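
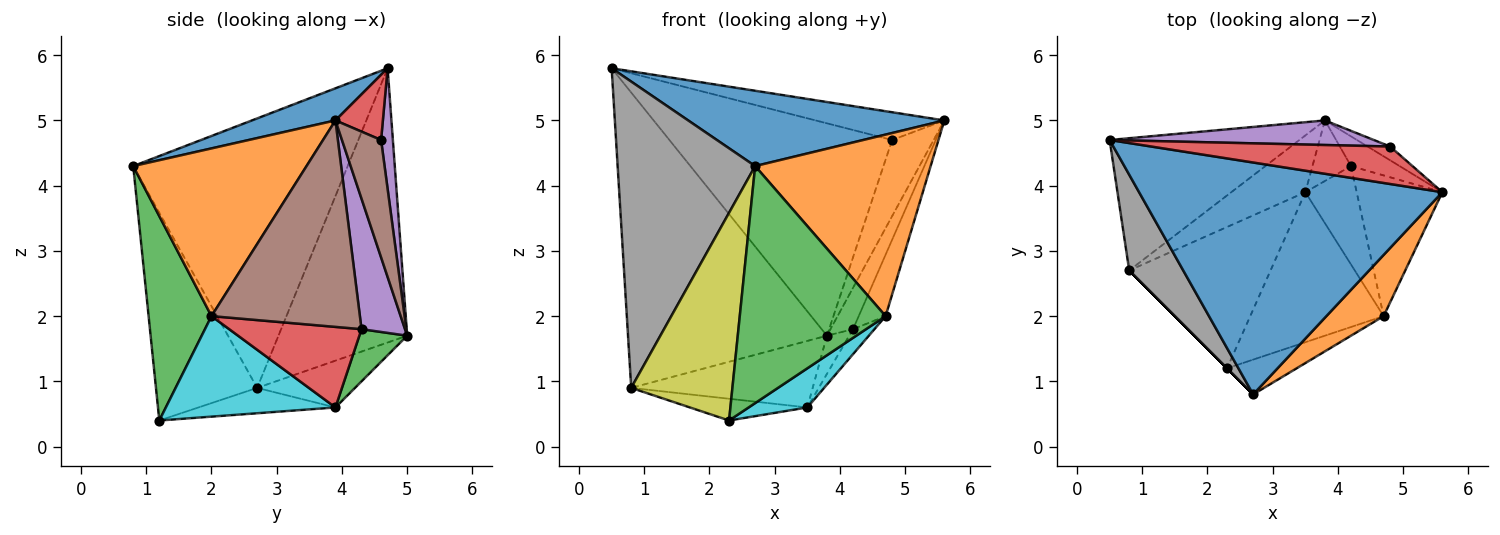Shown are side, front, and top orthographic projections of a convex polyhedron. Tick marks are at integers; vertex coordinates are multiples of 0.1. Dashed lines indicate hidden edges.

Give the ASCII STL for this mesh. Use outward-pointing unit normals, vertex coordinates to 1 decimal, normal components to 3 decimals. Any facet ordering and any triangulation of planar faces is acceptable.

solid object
 facet normal 0.100 -0.307 0.946
  outer loop
   vertex 2.7 0.8 4.3
   vertex 5.6 3.9 5.0
   vertex 0.5 4.7 5.8
  endloop
 endfacet
 facet normal 0.683 -0.692 0.233
  outer loop
   vertex 4.7 2.0 2.0
   vertex 5.6 3.9 5.0
   vertex 2.7 0.8 4.3
  endloop
 endfacet
 facet normal 0.392 -0.910 -0.134
  outer loop
   vertex 4.7 2.0 2.0
   vertex 2.7 0.8 4.3
   vertex 2.3 1.2 0.4
  endloop
 endfacet
 facet normal 0.214 0.581 0.785
  outer loop
   vertex 4.8 4.6 4.7
   vertex 0.5 4.7 5.8
   vertex 5.6 3.9 5.0
  endloop
 endfacet
 facet normal 0.052 0.992 0.115
  outer loop
   vertex 4.8 4.6 4.7
   vertex 3.8 5.0 1.7
   vertex 0.5 4.7 5.8
  endloop
 endfacet
 facet normal 0.680 0.721 -0.131
  outer loop
   vertex 4.8 4.6 4.7
   vertex 5.6 3.9 5.0
   vertex 3.8 5.0 1.7
  endloop
 endfacet
 facet normal -0.509 0.786 -0.352
  outer loop
   vertex 0.8 2.7 0.9
   vertex 0.5 4.7 5.8
   vertex 3.8 5.0 1.7
  endloop
 endfacet
 facet normal -0.830 -0.532 0.166
  outer loop
   vertex 0.8 2.7 0.9
   vertex 2.7 0.8 4.3
   vertex 0.5 4.7 5.8
  endloop
 endfacet
 facet normal -0.707 -0.707 0.000
  outer loop
   vertex 0.8 2.7 0.9
   vertex 2.3 1.2 0.4
   vertex 2.7 0.8 4.3
  endloop
 endfacet
 facet normal 0.589 -0.204 -0.782
  outer loop
   vertex 3.5 3.9 0.6
   vertex 4.7 2.0 2.0
   vertex 2.3 1.2 0.4
  endloop
 endfacet
 facet normal -0.175 0.150 -0.973
  outer loop
   vertex 3.5 3.9 0.6
   vertex 2.3 1.2 0.4
   vertex 0.8 2.7 0.9
  endloop
 endfacet
 facet normal -0.380 0.704 -0.600
  outer loop
   vertex 3.5 3.9 0.6
   vertex 0.8 2.7 0.9
   vertex 3.8 5.0 1.7
  endloop
 endfacet
 facet normal 0.753 0.351 -0.556
  outer loop
   vertex 4.2 4.3 1.8
   vertex 3.5 3.9 0.6
   vertex 3.8 5.0 1.7
  endloop
 endfacet
 facet normal 0.836 0.135 -0.533
  outer loop
   vertex 4.2 4.3 1.8
   vertex 4.7 2.0 2.0
   vertex 3.5 3.9 0.6
  endloop
 endfacet
 facet normal 0.843 0.437 -0.314
  outer loop
   vertex 4.2 4.3 1.8
   vertex 3.8 5.0 1.7
   vertex 5.6 3.9 5.0
  endloop
 endfacet
 facet normal 0.911 0.165 -0.378
  outer loop
   vertex 4.2 4.3 1.8
   vertex 5.6 3.9 5.0
   vertex 4.7 2.0 2.0
  endloop
 endfacet
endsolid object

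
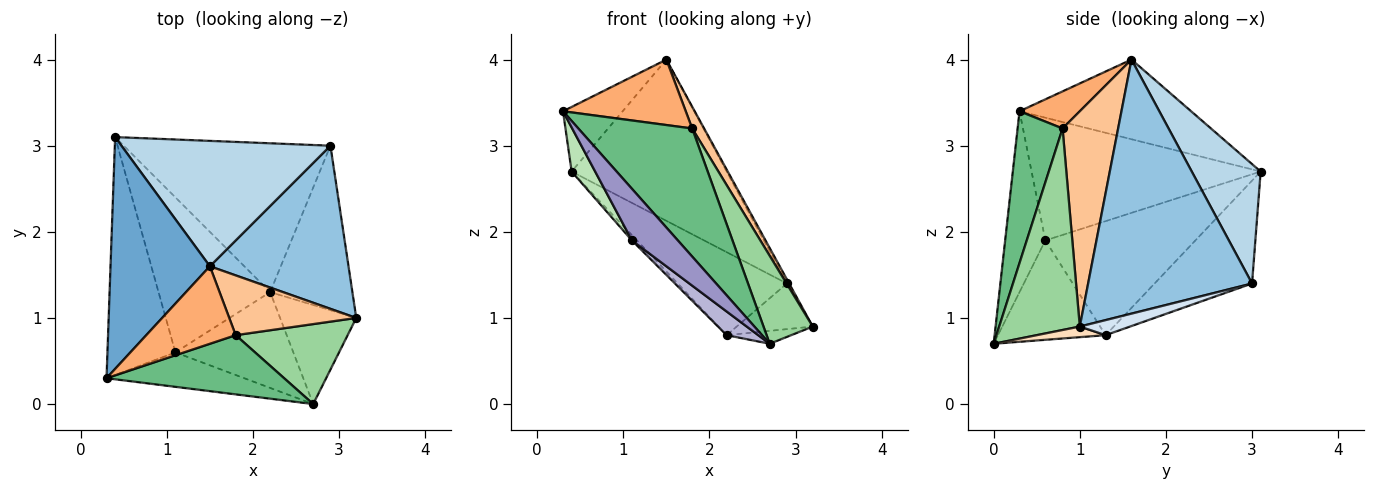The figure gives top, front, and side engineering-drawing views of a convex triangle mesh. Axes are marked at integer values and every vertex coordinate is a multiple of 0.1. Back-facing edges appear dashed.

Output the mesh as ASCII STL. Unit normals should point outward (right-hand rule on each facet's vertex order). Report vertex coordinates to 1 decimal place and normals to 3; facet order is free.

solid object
 facet normal -0.611 0.212 0.762
  outer loop
   vertex 1.5 1.6 4.0
   vertex 0.4 3.1 2.7
   vertex 0.3 0.3 3.4
  endloop
 endfacet
 facet normal 0.878 0.012 0.479
  outer loop
   vertex 2.9 3.0 1.4
   vertex 1.5 1.6 4.0
   vertex 3.2 1.0 0.9
  endloop
 endfacet
 facet normal 0.331 0.745 0.579
  outer loop
   vertex 2.9 3.0 1.4
   vertex 0.4 3.1 2.7
   vertex 1.5 1.6 4.0
  endloop
 endfacet
 facet normal 0.174 0.263 -0.949
  outer loop
   vertex 2.2 1.3 0.8
   vertex 2.9 3.0 1.4
   vertex 3.2 1.0 0.9
  endloop
 endfacet
 facet normal -0.399 0.447 -0.801
  outer loop
   vertex 2.2 1.3 0.8
   vertex 0.4 3.1 2.7
   vertex 2.9 3.0 1.4
  endloop
 endfacet
 facet normal 0.302 -0.615 0.728
  outer loop
   vertex 1.8 0.8 3.2
   vertex 1.5 1.6 4.0
   vertex 0.3 0.3 3.4
  endloop
 endfacet
 facet normal 0.847 -0.182 0.500
  outer loop
   vertex 1.8 0.8 3.2
   vertex 3.2 1.0 0.9
   vertex 1.5 1.6 4.0
  endloop
 endfacet
 facet normal 0.137 0.128 -0.982
  outer loop
   vertex 2.7 0.0 0.7
   vertex 2.2 1.3 0.8
   vertex 3.2 1.0 0.9
  endloop
 endfacet
 facet normal 0.337 -0.854 0.395
  outer loop
   vertex 2.7 0.0 0.7
   vertex 1.8 0.8 3.2
   vertex 0.3 0.3 3.4
  endloop
 endfacet
 facet normal 0.771 -0.471 0.428
  outer loop
   vertex 2.7 0.0 0.7
   vertex 3.2 1.0 0.9
   vertex 1.8 0.8 3.2
  endloop
 endfacet
 facet normal -0.871 -0.090 -0.483
  outer loop
   vertex 1.1 0.6 1.9
   vertex 0.3 0.3 3.4
   vertex 0.4 3.1 2.7
  endloop
 endfacet
 facet normal -0.714 0.024 -0.699
  outer loop
   vertex 1.1 0.6 1.9
   vertex 0.4 3.1 2.7
   vertex 2.2 1.3 0.8
  endloop
 endfacet
 facet normal -0.589 -0.673 -0.448
  outer loop
   vertex 1.1 0.6 1.9
   vertex 2.7 0.0 0.7
   vertex 0.3 0.3 3.4
  endloop
 endfacet
 facet normal -0.633 -0.186 -0.751
  outer loop
   vertex 1.1 0.6 1.9
   vertex 2.2 1.3 0.8
   vertex 2.7 0.0 0.7
  endloop
 endfacet
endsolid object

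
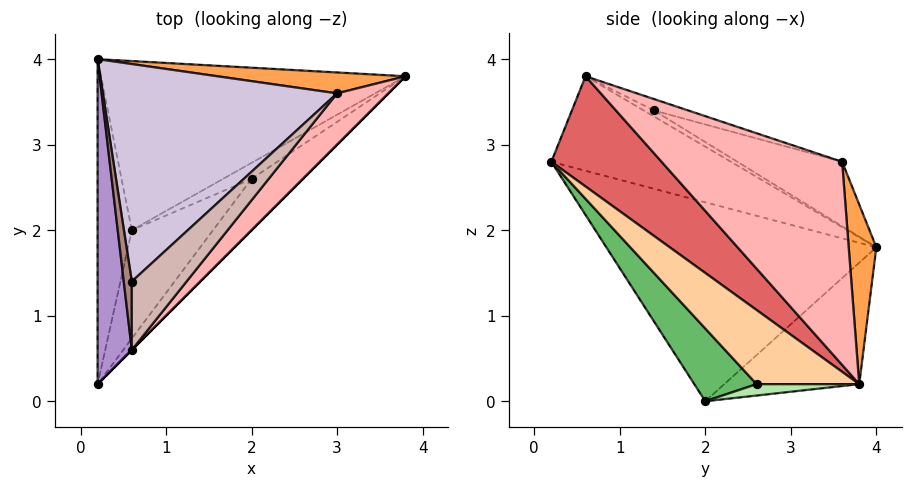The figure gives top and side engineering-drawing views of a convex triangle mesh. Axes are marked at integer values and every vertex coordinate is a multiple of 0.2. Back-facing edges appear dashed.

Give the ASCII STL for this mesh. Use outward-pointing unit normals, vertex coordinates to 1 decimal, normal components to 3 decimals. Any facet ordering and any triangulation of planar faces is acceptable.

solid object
 facet normal -0.985 -0.045 -0.169
  outer loop
   vertex 0.6 2.0 0.0
   vertex 0.2 0.2 2.8
   vertex 0.2 4.0 1.8
  endloop
 endfacet
 facet normal -0.295 0.606 -0.739
  outer loop
   vertex 0.6 2.0 0.0
   vertex 0.2 4.0 1.8
   vertex 3.8 3.8 0.2
  endloop
 endfacet
 facet normal 0.103 0.989 0.108
  outer loop
   vertex 3.0 3.6 2.8
   vertex 3.8 3.8 0.2
   vertex 0.2 4.0 1.8
  endloop
 endfacet
 facet normal 0.518 -0.777 -0.358
  outer loop
   vertex 2.0 2.6 0.2
   vertex 3.8 3.8 0.2
   vertex 0.2 0.2 2.8
  endloop
 endfacet
 facet normal 0.405 -0.794 -0.453
  outer loop
   vertex 2.0 2.6 0.2
   vertex 0.2 0.2 2.8
   vertex 0.6 2.0 0.0
  endloop
 endfacet
 facet normal 0.324 -0.487 -0.811
  outer loop
   vertex 2.0 2.6 0.2
   vertex 0.6 2.0 0.0
   vertex 3.8 3.8 0.2
  endloop
 endfacet
 facet normal 0.707 -0.707 0.000
  outer loop
   vertex 0.6 0.6 3.8
   vertex 0.2 0.2 2.8
   vertex 3.8 3.8 0.2
  endloop
 endfacet
 facet normal 0.797 -0.570 0.201
  outer loop
   vertex 0.6 0.6 3.8
   vertex 3.8 3.8 0.2
   vertex 3.0 3.6 2.8
  endloop
 endfacet
 facet normal -0.937 0.089 0.339
  outer loop
   vertex 0.6 0.6 3.8
   vertex 0.2 4.0 1.8
   vertex 0.2 0.2 2.8
  endloop
 endfacet
 facet normal -0.232 0.484 0.844
  outer loop
   vertex 0.6 1.4 3.4
   vertex 3.0 3.6 2.8
   vertex 0.2 4.0 1.8
  endloop
 endfacet
 facet normal -0.557 0.371 0.743
  outer loop
   vertex 0.6 1.4 3.4
   vertex 0.2 4.0 1.8
   vertex 0.6 0.6 3.8
  endloop
 endfacet
 facet normal -0.183 0.440 0.879
  outer loop
   vertex 0.6 1.4 3.4
   vertex 0.6 0.6 3.8
   vertex 3.0 3.6 2.8
  endloop
 endfacet
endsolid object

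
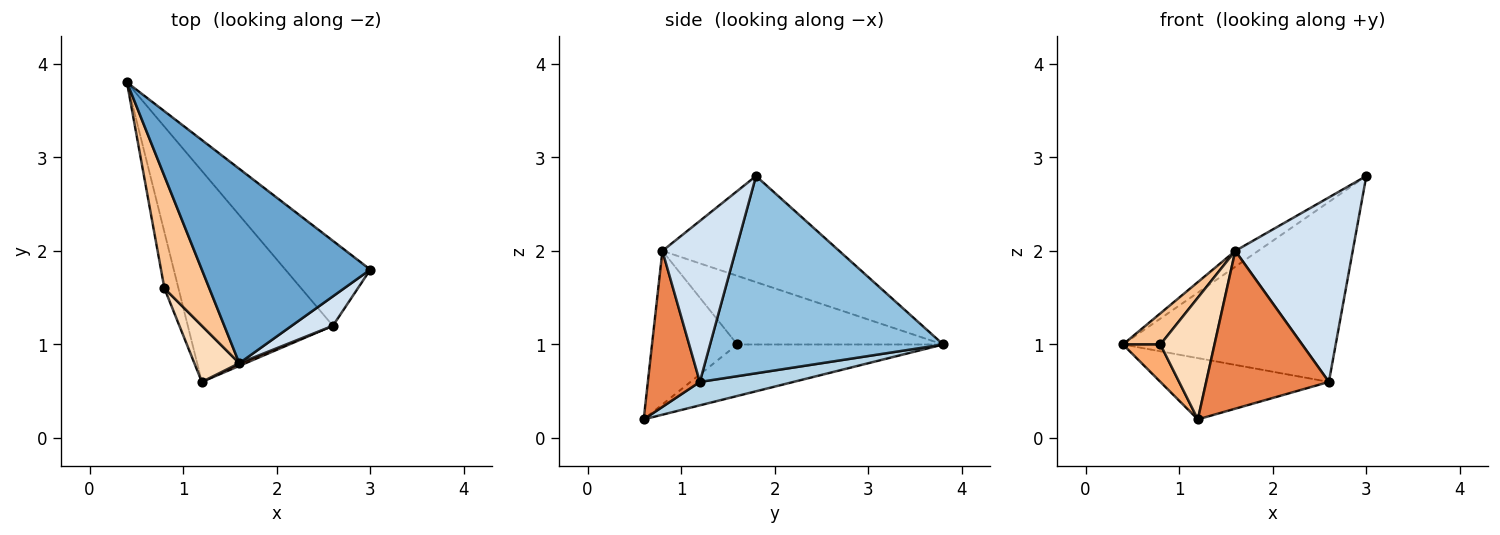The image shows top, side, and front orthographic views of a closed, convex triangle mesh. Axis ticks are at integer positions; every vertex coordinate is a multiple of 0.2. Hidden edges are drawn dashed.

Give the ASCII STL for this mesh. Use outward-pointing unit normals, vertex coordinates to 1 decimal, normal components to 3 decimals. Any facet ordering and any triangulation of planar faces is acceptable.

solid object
 facet normal -0.532 0.069 0.844
  outer loop
   vertex 1.6 0.8 2.0
   vertex 3.0 1.8 2.8
   vertex 0.4 3.8 1.0
  endloop
 endfacet
 facet normal 0.704 0.642 -0.303
  outer loop
   vertex 2.6 1.2 0.6
   vertex 0.4 3.8 1.0
   vertex 3.0 1.8 2.8
  endloop
 endfacet
 facet normal 0.153 0.276 -0.949
  outer loop
   vertex 2.6 1.2 0.6
   vertex 1.2 0.6 0.2
   vertex 0.4 3.8 1.0
  endloop
 endfacet
 facet normal 0.524 -0.841 0.134
  outer loop
   vertex 2.6 1.2 0.6
   vertex 3.0 1.8 2.8
   vertex 1.6 0.8 2.0
  endloop
 endfacet
 facet normal 0.390 -0.921 0.016
  outer loop
   vertex 2.6 1.2 0.6
   vertex 1.6 0.8 2.0
   vertex 1.2 0.6 0.2
  endloop
 endfacet
 facet normal -0.950 -0.173 -0.259
  outer loop
   vertex 0.8 1.6 1.0
   vertex 0.4 3.8 1.0
   vertex 1.2 0.6 0.2
  endloop
 endfacet
 facet normal -0.827 -0.150 0.541
  outer loop
   vertex 0.8 1.6 1.0
   vertex 1.6 0.8 2.0
   vertex 0.4 3.8 1.0
  endloop
 endfacet
 facet normal -0.820 -0.520 0.240
  outer loop
   vertex 0.8 1.6 1.0
   vertex 1.2 0.6 0.2
   vertex 1.6 0.8 2.0
  endloop
 endfacet
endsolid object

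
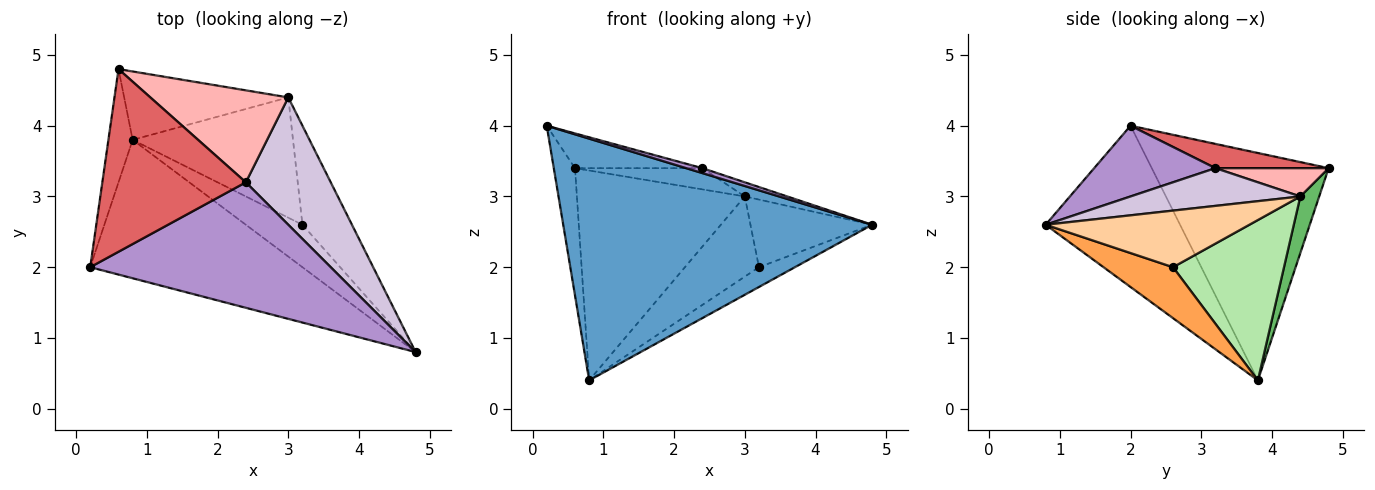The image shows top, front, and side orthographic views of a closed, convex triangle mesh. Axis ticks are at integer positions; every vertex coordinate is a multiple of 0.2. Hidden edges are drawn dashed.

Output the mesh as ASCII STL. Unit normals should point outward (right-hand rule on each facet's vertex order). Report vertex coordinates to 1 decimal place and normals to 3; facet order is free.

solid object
 facet normal -0.353 -0.812 -0.465
  outer loop
   vertex 0.8 3.8 0.4
   vertex 4.8 0.8 2.6
   vertex 0.2 2.0 4.0
  endloop
 endfacet
 facet normal -0.987 0.118 -0.105
  outer loop
   vertex 0.8 3.8 0.4
   vertex 0.2 2.0 4.0
   vertex 0.6 4.8 3.4
  endloop
 endfacet
 facet normal 0.632 0.328 -0.702
  outer loop
   vertex 3.2 2.6 2.0
   vertex 4.8 0.8 2.6
   vertex 0.8 3.8 0.4
  endloop
 endfacet
 facet normal 0.686 0.410 -0.601
  outer loop
   vertex 3.0 4.4 3.0
   vertex 4.8 0.8 2.6
   vertex 3.2 2.6 2.0
  endloop
 endfacet
 facet normal 0.106 0.945 -0.308
  outer loop
   vertex 3.0 4.4 3.0
   vertex 0.8 3.8 0.4
   vertex 0.6 4.8 3.4
  endloop
 endfacet
 facet normal 0.640 0.426 -0.640
  outer loop
   vertex 3.0 4.4 3.0
   vertex 3.2 2.6 2.0
   vertex 0.8 3.8 0.4
  endloop
 endfacet
 facet normal 0.164 0.184 0.969
  outer loop
   vertex 2.4 3.2 3.4
   vertex 0.6 4.8 3.4
   vertex 0.2 2.0 4.0
  endloop
 endfacet
 facet normal 0.196 0.220 0.955
  outer loop
   vertex 2.4 3.2 3.4
   vertex 3.0 4.4 3.0
   vertex 0.6 4.8 3.4
  endloop
 endfacet
 facet normal 0.282 -0.038 0.959
  outer loop
   vertex 2.4 3.2 3.4
   vertex 0.2 2.0 4.0
   vertex 4.8 0.8 2.6
  endloop
 endfacet
 facet normal 0.404 0.101 0.909
  outer loop
   vertex 2.4 3.2 3.4
   vertex 4.8 0.8 2.6
   vertex 3.0 4.4 3.0
  endloop
 endfacet
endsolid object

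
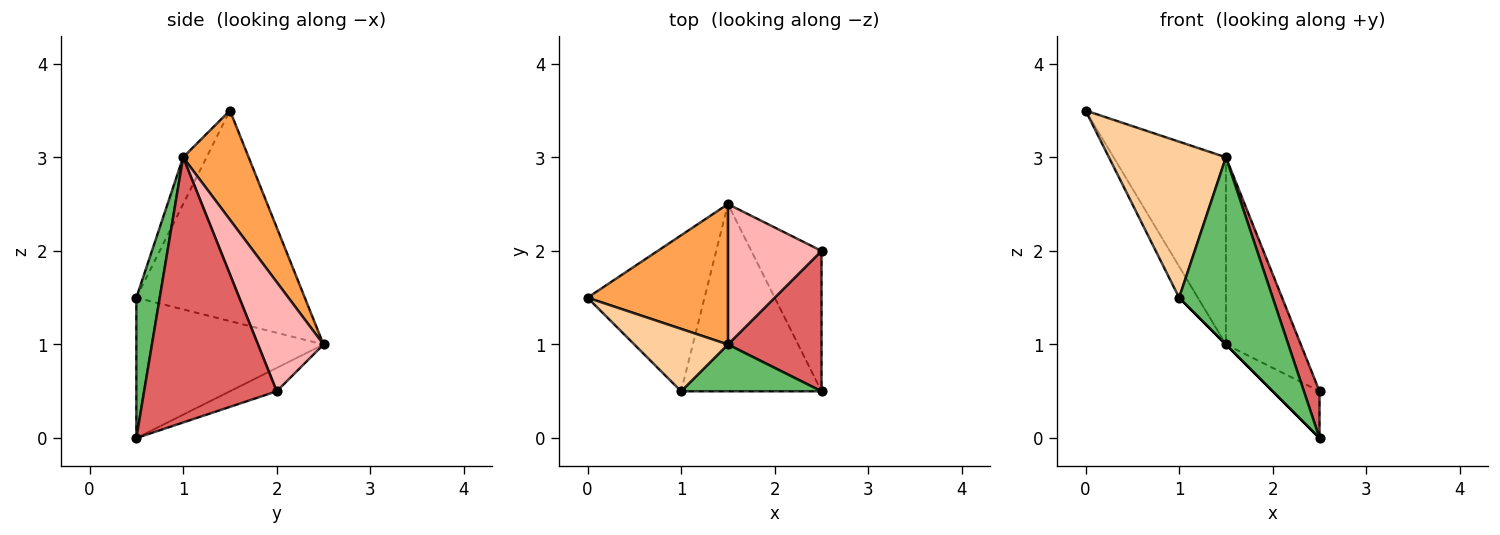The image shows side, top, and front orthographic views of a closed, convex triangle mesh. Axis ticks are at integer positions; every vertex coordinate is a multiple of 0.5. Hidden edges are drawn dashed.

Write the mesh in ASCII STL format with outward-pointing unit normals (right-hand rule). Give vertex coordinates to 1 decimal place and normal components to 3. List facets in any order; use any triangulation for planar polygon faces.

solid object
 facet normal -0.870 0.097 -0.483
  outer loop
   vertex 1.0 0.5 1.5
   vertex 0.0 1.5 3.5
   vertex 1.5 2.5 1.0
  endloop
 endfacet
 facet normal -0.707 0.000 -0.707
  outer loop
   vertex 1.0 0.5 1.5
   vertex 1.5 2.5 1.0
   vertex 2.5 0.5 0.0
  endloop
 endfacet
 facet normal 0.423 0.725 0.544
  outer loop
   vertex 1.5 1.0 3.0
   vertex 1.5 2.5 1.0
   vertex 0.0 1.5 3.5
  endloop
 endfacet
 facet normal -0.183 -0.913 0.365
  outer loop
   vertex 1.5 1.0 3.0
   vertex 0.0 1.5 3.5
   vertex 1.0 0.5 1.5
  endloop
 endfacet
 facet normal 0.236 -0.943 0.236
  outer loop
   vertex 1.5 1.0 3.0
   vertex 1.0 0.5 1.5
   vertex 2.5 0.5 0.0
  endloop
 endfacet
 facet normal -0.302 0.302 -0.905
  outer loop
   vertex 2.5 2.0 0.5
   vertex 2.5 0.5 0.0
   vertex 1.5 2.5 1.0
  endloop
 endfacet
 facet normal 0.937 -0.110 0.331
  outer loop
   vertex 2.5 2.0 0.5
   vertex 1.5 1.0 3.0
   vertex 2.5 0.5 0.0
  endloop
 endfacet
 facet normal 0.573 0.655 0.492
  outer loop
   vertex 2.5 2.0 0.5
   vertex 1.5 2.5 1.0
   vertex 1.5 1.0 3.0
  endloop
 endfacet
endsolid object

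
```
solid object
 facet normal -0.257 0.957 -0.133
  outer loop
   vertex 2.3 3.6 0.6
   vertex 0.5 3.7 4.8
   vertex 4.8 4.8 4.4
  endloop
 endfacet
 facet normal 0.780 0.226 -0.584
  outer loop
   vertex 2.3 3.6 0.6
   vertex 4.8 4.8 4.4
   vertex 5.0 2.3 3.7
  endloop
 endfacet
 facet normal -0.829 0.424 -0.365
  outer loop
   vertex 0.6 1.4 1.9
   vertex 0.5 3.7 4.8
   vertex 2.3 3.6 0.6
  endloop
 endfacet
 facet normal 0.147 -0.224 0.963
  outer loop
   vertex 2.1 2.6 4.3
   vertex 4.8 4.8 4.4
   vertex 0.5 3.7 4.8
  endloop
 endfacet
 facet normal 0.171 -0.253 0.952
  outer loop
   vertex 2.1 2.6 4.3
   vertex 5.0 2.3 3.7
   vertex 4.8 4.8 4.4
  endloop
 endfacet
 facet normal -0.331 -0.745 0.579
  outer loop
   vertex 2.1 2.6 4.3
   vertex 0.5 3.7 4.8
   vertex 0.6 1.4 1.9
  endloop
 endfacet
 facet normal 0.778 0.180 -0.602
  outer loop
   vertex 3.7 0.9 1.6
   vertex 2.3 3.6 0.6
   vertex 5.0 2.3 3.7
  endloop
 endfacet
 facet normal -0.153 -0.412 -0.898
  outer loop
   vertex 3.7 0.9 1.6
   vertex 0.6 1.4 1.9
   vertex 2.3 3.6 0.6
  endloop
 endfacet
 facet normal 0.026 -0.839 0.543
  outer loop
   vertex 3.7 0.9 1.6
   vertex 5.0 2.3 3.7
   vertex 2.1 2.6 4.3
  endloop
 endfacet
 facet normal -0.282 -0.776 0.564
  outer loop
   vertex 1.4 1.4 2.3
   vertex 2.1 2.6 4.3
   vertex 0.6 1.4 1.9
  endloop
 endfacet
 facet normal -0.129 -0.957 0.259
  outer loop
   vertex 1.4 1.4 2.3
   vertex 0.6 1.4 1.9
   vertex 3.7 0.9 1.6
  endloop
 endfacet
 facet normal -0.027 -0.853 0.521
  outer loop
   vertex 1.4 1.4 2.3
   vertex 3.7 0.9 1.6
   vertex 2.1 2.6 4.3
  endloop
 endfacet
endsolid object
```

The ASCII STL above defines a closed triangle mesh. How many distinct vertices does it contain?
8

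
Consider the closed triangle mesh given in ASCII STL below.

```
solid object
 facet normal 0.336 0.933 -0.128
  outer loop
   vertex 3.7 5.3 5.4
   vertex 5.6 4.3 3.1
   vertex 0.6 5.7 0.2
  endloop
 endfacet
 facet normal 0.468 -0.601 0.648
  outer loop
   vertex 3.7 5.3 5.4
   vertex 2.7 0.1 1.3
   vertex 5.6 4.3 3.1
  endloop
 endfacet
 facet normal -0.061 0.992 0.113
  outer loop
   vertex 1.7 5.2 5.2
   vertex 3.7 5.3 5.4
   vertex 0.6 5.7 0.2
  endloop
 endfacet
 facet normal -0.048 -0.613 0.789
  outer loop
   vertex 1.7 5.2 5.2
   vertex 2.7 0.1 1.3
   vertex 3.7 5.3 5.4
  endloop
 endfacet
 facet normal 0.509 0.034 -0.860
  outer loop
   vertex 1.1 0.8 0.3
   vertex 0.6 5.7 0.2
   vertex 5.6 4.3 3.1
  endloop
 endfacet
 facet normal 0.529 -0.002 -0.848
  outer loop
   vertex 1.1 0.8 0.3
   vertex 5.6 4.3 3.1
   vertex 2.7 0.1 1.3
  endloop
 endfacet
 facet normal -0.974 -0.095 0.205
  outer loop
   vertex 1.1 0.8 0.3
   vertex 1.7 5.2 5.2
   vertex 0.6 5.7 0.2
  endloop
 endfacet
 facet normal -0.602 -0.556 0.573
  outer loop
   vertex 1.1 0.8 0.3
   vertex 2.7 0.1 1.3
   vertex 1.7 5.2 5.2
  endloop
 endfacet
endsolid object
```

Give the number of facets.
8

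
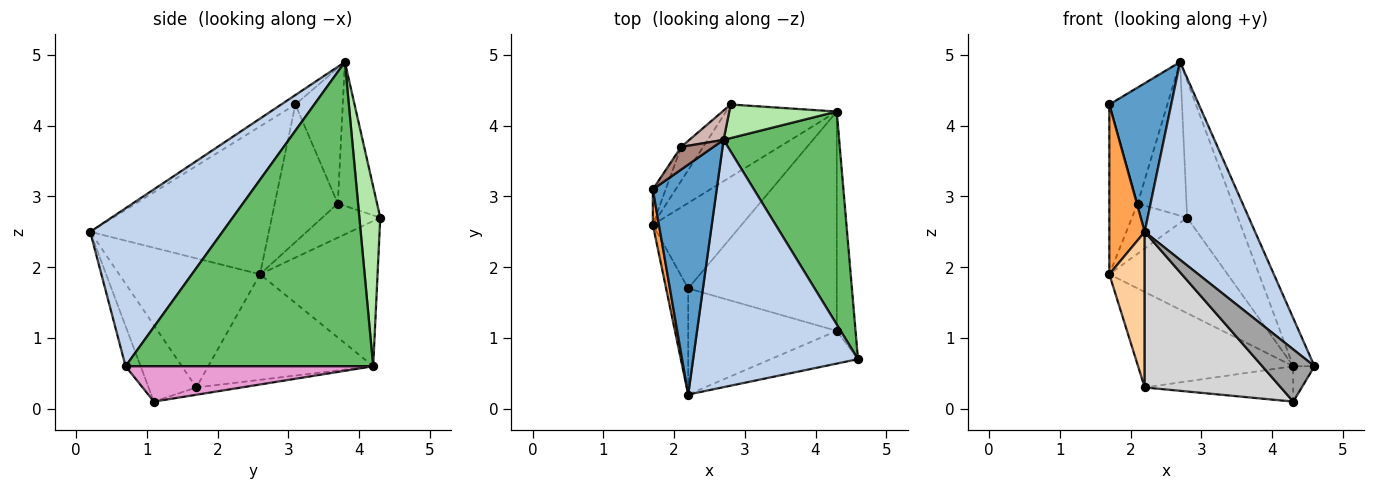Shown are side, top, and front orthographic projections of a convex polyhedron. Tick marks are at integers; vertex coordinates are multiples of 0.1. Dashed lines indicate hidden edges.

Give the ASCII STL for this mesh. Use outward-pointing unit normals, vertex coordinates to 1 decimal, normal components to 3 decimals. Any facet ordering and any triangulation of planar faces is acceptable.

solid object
 facet normal -0.123 -0.539 0.834
  outer loop
   vertex 2.7 3.8 4.9
   vertex 1.7 3.1 4.3
   vertex 2.2 0.2 2.5
  endloop
 endfacet
 facet normal 0.599 -0.500 0.625
  outer loop
   vertex 2.7 3.8 4.9
   vertex 2.2 0.2 2.5
   vertex 4.6 0.7 0.6
  endloop
 endfacet
 facet normal -0.980 -0.194 0.040
  outer loop
   vertex 1.7 2.6 1.9
   vertex 2.2 0.2 2.5
   vertex 1.7 3.1 4.3
  endloop
 endfacet
 facet normal -0.957 -0.240 -0.164
  outer loop
   vertex 1.7 2.6 1.9
   vertex 2.2 1.7 0.3
   vertex 2.2 0.2 2.5
  endloop
 endfacet
 facet normal 0.932 0.080 0.354
  outer loop
   vertex 4.3 4.2 0.6
   vertex 2.7 3.8 4.9
   vertex 4.6 0.7 0.6
  endloop
 endfacet
 facet normal 0.371 0.902 0.222
  outer loop
   vertex 4.3 4.2 0.6
   vertex 2.8 4.3 2.7
   vertex 2.7 3.8 4.9
  endloop
 endfacet
 facet normal -0.621 0.625 -0.473
  outer loop
   vertex 4.3 4.2 0.6
   vertex 1.7 2.6 1.9
   vertex 2.8 4.3 2.7
  endloop
 endfacet
 facet normal -0.621 0.584 -0.523
  outer loop
   vertex 4.3 4.2 0.6
   vertex 2.2 1.7 0.3
   vertex 1.7 2.6 1.9
  endloop
 endfacet
 facet normal -0.909 0.408 -0.085
  outer loop
   vertex 2.1 3.7 2.9
   vertex 1.7 2.6 1.9
   vertex 1.7 3.1 4.3
  endloop
 endfacet
 facet normal -0.656 0.624 -0.424
  outer loop
   vertex 2.1 3.7 2.9
   vertex 2.8 4.3 2.7
   vertex 1.7 2.6 1.9
  endloop
 endfacet
 facet normal -0.626 0.766 0.149
  outer loop
   vertex 2.1 3.7 2.9
   vertex 1.7 3.1 4.3
   vertex 2.7 3.8 4.9
  endloop
 endfacet
 facet normal -0.619 0.771 0.147
  outer loop
   vertex 2.1 3.7 2.9
   vertex 2.7 3.8 4.9
   vertex 2.8 4.3 2.7
  endloop
 endfacet
 facet normal 0.881 0.075 -0.468
  outer loop
   vertex 4.3 1.1 0.1
   vertex 4.3 4.2 0.6
   vertex 4.6 0.7 0.6
  endloop
 endfacet
 facet normal -0.048 0.159 -0.986
  outer loop
   vertex 4.3 1.1 0.1
   vertex 2.2 1.7 0.3
   vertex 4.3 4.2 0.6
  endloop
 endfacet
 facet normal -0.237 -0.823 -0.516
  outer loop
   vertex 4.3 1.1 0.1
   vertex 4.6 0.7 0.6
   vertex 2.2 0.2 2.5
  endloop
 endfacet
 facet normal -0.278 -0.794 -0.541
  outer loop
   vertex 4.3 1.1 0.1
   vertex 2.2 0.2 2.5
   vertex 2.2 1.7 0.3
  endloop
 endfacet
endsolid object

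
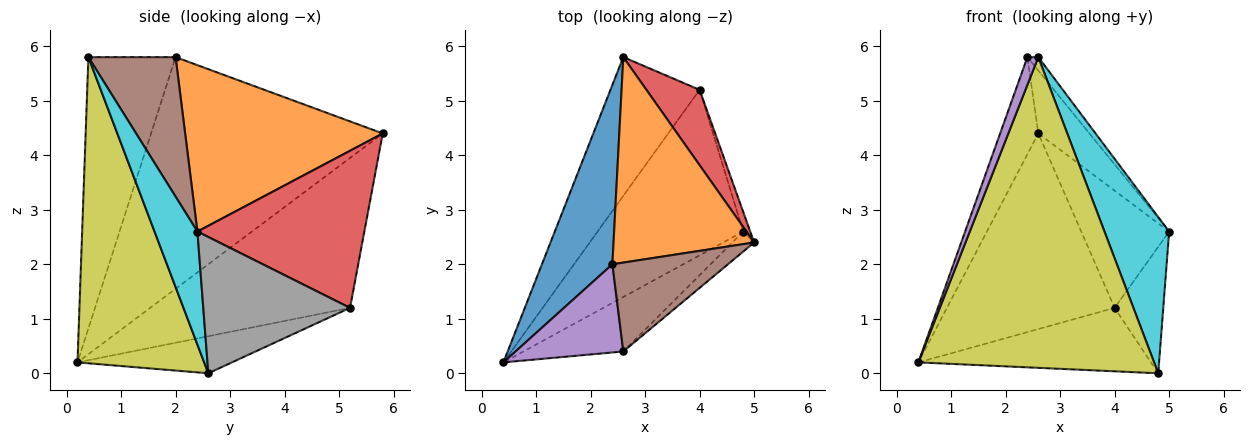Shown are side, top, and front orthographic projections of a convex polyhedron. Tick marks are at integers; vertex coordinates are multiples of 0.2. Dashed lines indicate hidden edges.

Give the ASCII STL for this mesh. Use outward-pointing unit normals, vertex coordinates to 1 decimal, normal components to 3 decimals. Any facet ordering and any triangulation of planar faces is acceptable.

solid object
 facet normal -0.945 0.156 0.287
  outer loop
   vertex 2.4 2.0 5.8
   vertex 2.6 5.8 4.4
   vertex 0.4 0.2 0.2
  endloop
 endfacet
 facet normal 0.749 0.194 0.633
  outer loop
   vertex 2.4 2.0 5.8
   vertex 5.0 2.4 2.6
   vertex 2.6 5.8 4.4
  endloop
 endfacet
 facet normal -0.697 0.585 -0.415
  outer loop
   vertex 4.0 5.2 1.2
   vertex 0.4 0.2 0.2
   vertex 2.6 5.8 4.4
  endloop
 endfacet
 facet normal 0.848 0.446 0.287
  outer loop
   vertex 4.0 5.2 1.2
   vertex 2.6 5.8 4.4
   vertex 5.0 2.4 2.6
  endloop
 endfacet
 facet normal -0.923 -0.115 0.367
  outer loop
   vertex 2.6 0.4 5.8
   vertex 2.4 2.0 5.8
   vertex 0.4 0.2 0.2
  endloop
 endfacet
 facet normal 0.767 0.096 0.635
  outer loop
   vertex 2.6 0.4 5.8
   vertex 5.0 2.4 2.6
   vertex 2.4 2.0 5.8
  endloop
 endfacet
 facet normal -0.231 0.348 -0.908
  outer loop
   vertex 4.8 2.6 0.0
   vertex 0.4 0.2 0.2
   vertex 4.0 5.2 1.2
  endloop
 endfacet
 facet normal 0.948 0.314 -0.049
  outer loop
   vertex 4.8 2.6 0.0
   vertex 4.0 5.2 1.2
   vertex 5.0 2.4 2.6
  endloop
 endfacet
 facet normal 0.468 -0.870 -0.153
  outer loop
   vertex 4.8 2.6 0.0
   vertex 2.6 0.4 5.8
   vertex 0.4 0.2 0.2
  endloop
 endfacet
 facet normal 0.549 -0.829 -0.106
  outer loop
   vertex 4.8 2.6 0.0
   vertex 5.0 2.4 2.6
   vertex 2.6 0.4 5.8
  endloop
 endfacet
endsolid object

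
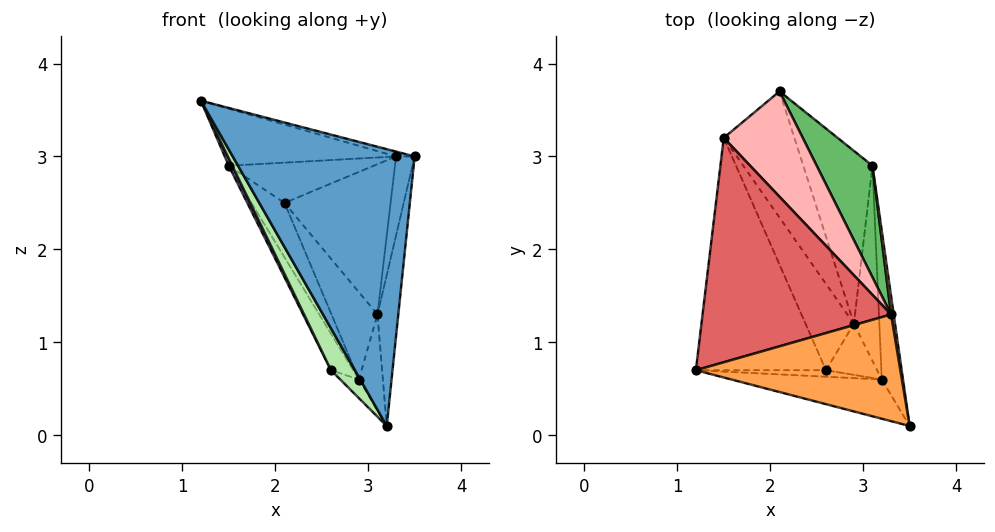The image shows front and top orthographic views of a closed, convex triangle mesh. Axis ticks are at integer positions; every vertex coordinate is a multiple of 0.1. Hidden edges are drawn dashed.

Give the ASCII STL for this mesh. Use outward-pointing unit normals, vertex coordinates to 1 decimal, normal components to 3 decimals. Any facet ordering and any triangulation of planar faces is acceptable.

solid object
 facet normal -0.283 -0.950 -0.134
  outer loop
   vertex 3.2 0.6 0.1
   vertex 3.5 0.1 3.0
   vertex 1.2 0.7 3.6
  endloop
 endfacet
 facet normal 0.992 0.089 -0.087
  outer loop
   vertex 3.1 2.9 1.3
   vertex 3.5 0.1 3.0
   vertex 3.2 0.6 0.1
  endloop
 endfacet
 facet normal 0.263 0.044 0.964
  outer loop
   vertex 3.3 1.3 3.0
   vertex 1.2 0.7 3.6
   vertex 3.5 0.1 3.0
  endloop
 endfacet
 facet normal 0.986 0.164 0.039
  outer loop
   vertex 3.3 1.3 3.0
   vertex 3.5 0.1 3.0
   vertex 3.1 2.9 1.3
  endloop
 endfacet
 facet normal 0.805 0.476 0.353
  outer loop
   vertex 3.3 1.3 3.0
   vertex 3.1 2.9 1.3
   vertex 2.1 3.7 2.5
  endloop
 endfacet
 facet normal -0.303 -0.942 -0.146
  outer loop
   vertex 2.6 0.7 0.7
   vertex 3.2 0.6 0.1
   vertex 1.2 0.7 3.6
  endloop
 endfacet
 facet normal 0.202 0.241 0.949
  outer loop
   vertex 1.5 3.2 2.9
   vertex 1.2 0.7 3.6
   vertex 3.3 1.3 3.0
  endloop
 endfacet
 facet normal 0.309 0.340 0.888
  outer loop
   vertex 1.5 3.2 2.9
   vertex 3.3 1.3 3.0
   vertex 2.1 3.7 2.5
  endloop
 endfacet
 facet normal -0.900 -0.014 -0.435
  outer loop
   vertex 1.5 3.2 2.9
   vertex 2.6 0.7 0.7
   vertex 1.2 0.7 3.6
  endloop
 endfacet
 facet normal -0.662 0.256 -0.705
  outer loop
   vertex 2.9 1.2 0.6
   vertex 3.2 0.6 0.1
   vertex 2.6 0.7 0.7
  endloop
 endfacet
 facet normal -0.579 0.368 -0.728
  outer loop
   vertex 2.9 1.2 0.6
   vertex 2.1 3.7 2.5
   vertex 3.1 2.9 1.3
  endloop
 endfacet
 facet normal -0.522 0.377 -0.765
  outer loop
   vertex 2.9 1.2 0.6
   vertex 3.1 2.9 1.3
   vertex 3.2 0.6 0.1
  endloop
 endfacet
 facet normal -0.686 0.288 -0.668
  outer loop
   vertex 2.9 1.2 0.6
   vertex 1.5 3.2 2.9
   vertex 2.1 3.7 2.5
  endloop
 endfacet
 facet normal -0.691 0.282 -0.666
  outer loop
   vertex 2.9 1.2 0.6
   vertex 2.6 0.7 0.7
   vertex 1.5 3.2 2.9
  endloop
 endfacet
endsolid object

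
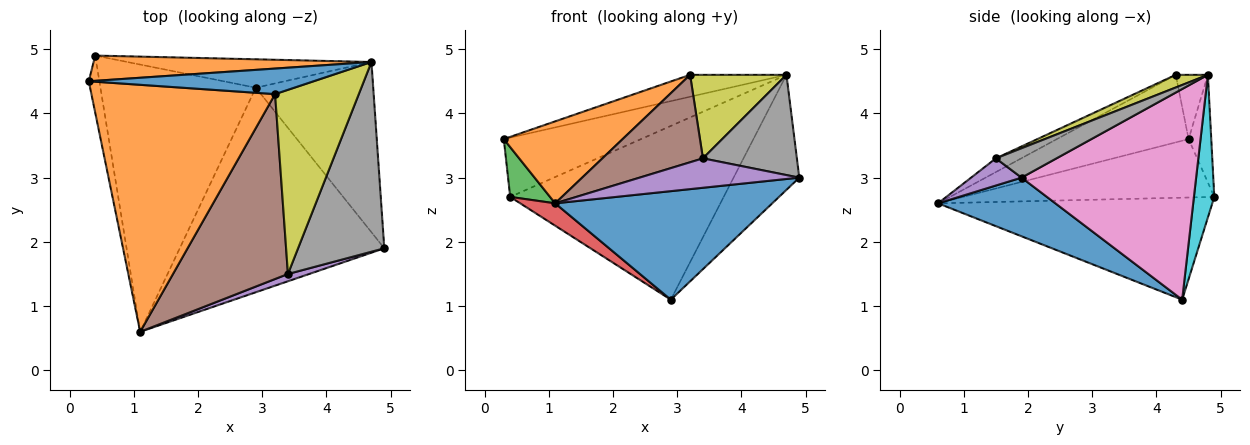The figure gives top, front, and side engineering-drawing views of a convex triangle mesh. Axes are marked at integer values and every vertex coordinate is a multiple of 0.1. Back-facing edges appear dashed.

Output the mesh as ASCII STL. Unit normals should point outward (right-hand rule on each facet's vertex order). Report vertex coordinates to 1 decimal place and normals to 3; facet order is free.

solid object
 facet normal 0.246 -0.454 -0.856
  outer loop
   vertex 2.9 4.4 1.1
   vertex 4.9 1.9 3.0
   vertex 1.1 0.6 2.6
  endloop
 endfacet
 facet normal -0.330 -0.297 0.896
  outer loop
   vertex 3.2 4.3 4.6
   vertex 0.3 4.5 3.6
   vertex 1.1 0.6 2.6
  endloop
 endfacet
 facet normal -0.972 -0.154 -0.177
  outer loop
   vertex 0.4 4.9 2.7
   vertex 1.1 0.6 2.6
   vertex 0.3 4.5 3.6
  endloop
 endfacet
 facet normal -0.548 -0.070 -0.834
  outer loop
   vertex 0.4 4.9 2.7
   vertex 2.9 4.4 1.1
   vertex 1.1 0.6 2.6
  endloop
 endfacet
 facet normal 0.293 -0.928 0.229
  outer loop
   vertex 3.4 1.5 3.3
   vertex 1.1 0.6 2.6
   vertex 4.9 1.9 3.0
  endloop
 endfacet
 facet normal -0.107 -0.425 0.899
  outer loop
   vertex 3.4 1.5 3.3
   vertex 3.2 4.3 4.6
   vertex 1.1 0.6 2.6
  endloop
 endfacet
 facet normal 0.830 0.312 -0.462
  outer loop
   vertex 4.7 4.8 4.6
   vertex 4.9 1.9 3.0
   vertex 2.9 4.4 1.1
  endloop
 endfacet
 facet normal 0.289 -0.447 0.847
  outer loop
   vertex 4.7 4.8 4.6
   vertex 3.4 1.5 3.3
   vertex 4.9 1.9 3.0
  endloop
 endfacet
 facet normal 0.136 -0.409 0.902
  outer loop
   vertex 4.7 4.8 4.6
   vertex 3.2 4.3 4.6
   vertex 3.4 1.5 3.3
  endloop
 endfacet
 facet normal 0.094 0.983 -0.161
  outer loop
   vertex 4.7 4.8 4.6
   vertex 2.9 4.4 1.1
   vertex 0.4 4.9 2.7
  endloop
 endfacet
 facet normal -0.212 0.636 0.742
  outer loop
   vertex 4.7 4.8 4.6
   vertex 0.3 4.5 3.6
   vertex 3.2 4.3 4.6
  endloop
 endfacet
 facet normal -0.150 0.910 0.388
  outer loop
   vertex 4.7 4.8 4.6
   vertex 0.4 4.9 2.7
   vertex 0.3 4.5 3.6
  endloop
 endfacet
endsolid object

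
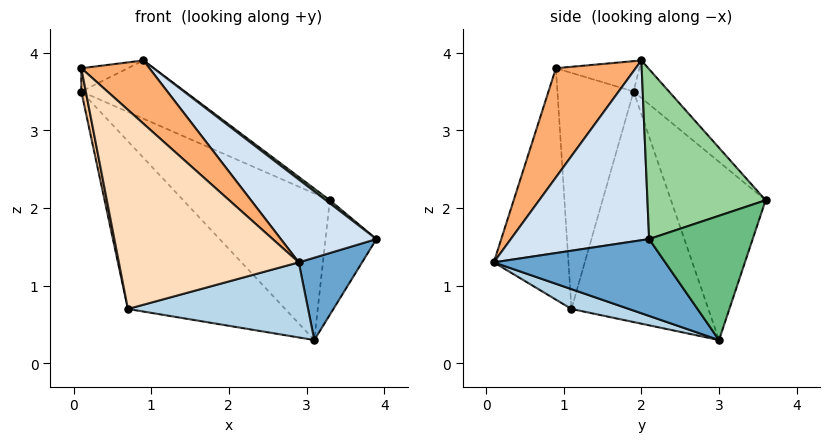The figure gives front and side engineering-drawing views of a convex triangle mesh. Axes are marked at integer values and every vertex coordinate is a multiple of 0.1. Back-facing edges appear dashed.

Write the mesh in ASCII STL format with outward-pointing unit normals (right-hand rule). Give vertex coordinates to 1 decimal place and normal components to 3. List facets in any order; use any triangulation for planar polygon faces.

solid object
 facet normal 0.726 -0.268 -0.633
  outer loop
   vertex 3.1 3.0 0.3
   vertex 3.9 2.1 1.6
   vertex 2.9 0.1 1.3
  endloop
 endfacet
 facet normal -0.618 0.711 -0.336
  outer loop
   vertex 0.7 1.1 0.7
   vertex 0.1 1.9 3.5
   vertex 3.1 3.0 0.3
  endloop
 endfacet
 facet normal 0.105 -0.331 -0.938
  outer loop
   vertex 0.7 1.1 0.7
   vertex 3.1 3.0 0.3
   vertex 2.9 0.1 1.3
  endloop
 endfacet
 facet normal 0.568 -0.392 0.724
  outer loop
   vertex 0.9 2.0 3.9
   vertex 2.9 0.1 1.3
   vertex 3.9 2.1 1.6
  endloop
 endfacet
 facet normal -0.458 0.255 0.852
  outer loop
   vertex 0.1 0.9 3.8
   vertex 0.9 2.0 3.9
   vertex 0.1 1.9 3.5
  endloop
 endfacet
 facet normal 0.522 -0.446 0.727
  outer loop
   vertex 0.1 0.9 3.8
   vertex 2.9 0.1 1.3
   vertex 0.9 2.0 3.9
  endloop
 endfacet
 facet normal -0.979 -0.058 -0.193
  outer loop
   vertex 0.1 0.9 3.8
   vertex 0.1 1.9 3.5
   vertex 0.7 1.1 0.7
  endloop
 endfacet
 facet normal -0.380 -0.915 -0.133
  outer loop
   vertex 0.1 0.9 3.8
   vertex 0.7 1.1 0.7
   vertex 2.9 0.1 1.3
  endloop
 endfacet
 facet normal 0.871 0.428 -0.240
  outer loop
   vertex 3.3 3.6 2.1
   vertex 3.9 2.1 1.6
   vertex 3.1 3.0 0.3
  endloop
 endfacet
 facet normal 0.609 -0.021 0.793
  outer loop
   vertex 3.3 3.6 2.1
   vertex 0.9 2.0 3.9
   vertex 3.9 2.1 1.6
  endloop
 endfacet
 facet normal -0.530 0.821 -0.215
  outer loop
   vertex 3.3 3.6 2.1
   vertex 3.1 3.0 0.3
   vertex 0.1 1.9 3.5
  endloop
 endfacet
 facet normal -0.299 0.876 0.379
  outer loop
   vertex 3.3 3.6 2.1
   vertex 0.1 1.9 3.5
   vertex 0.9 2.0 3.9
  endloop
 endfacet
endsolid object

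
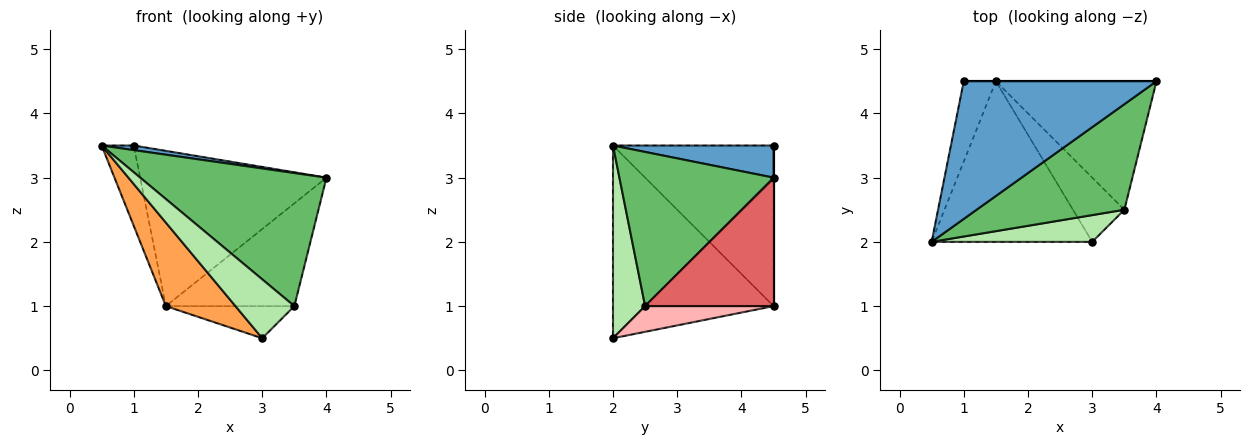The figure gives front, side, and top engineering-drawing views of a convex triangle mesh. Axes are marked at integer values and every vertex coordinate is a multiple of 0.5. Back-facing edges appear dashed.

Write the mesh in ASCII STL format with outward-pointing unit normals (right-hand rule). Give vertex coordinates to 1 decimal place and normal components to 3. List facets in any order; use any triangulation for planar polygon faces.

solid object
 facet normal 0.164 -0.033 0.986
  outer loop
   vertex 1.0 4.5 3.5
   vertex 0.5 2.0 3.5
   vertex 4.0 4.5 3.0
  endloop
 endfacet
 facet normal -0.962 0.192 -0.192
  outer loop
   vertex 1.5 4.5 1.0
   vertex 0.5 2.0 3.5
   vertex 1.0 4.5 3.5
  endloop
 endfacet
 facet normal -0.729 -0.316 -0.607
  outer loop
   vertex 1.5 4.5 1.0
   vertex 3.0 2.0 0.5
   vertex 0.5 2.0 3.5
  endloop
 endfacet
 facet normal 0.000 1.000 0.000
  outer loop
   vertex 1.5 4.5 1.0
   vertex 1.0 4.5 3.5
   vertex 4.0 4.5 3.0
  endloop
 endfacet
 facet normal 0.544 -0.657 0.521
  outer loop
   vertex 3.5 2.5 1.0
   vertex 4.0 4.5 3.0
   vertex 0.5 2.0 3.5
  endloop
 endfacet
 facet normal 0.445 -0.815 0.371
  outer loop
   vertex 3.5 2.5 1.0
   vertex 0.5 2.0 3.5
   vertex 3.0 2.0 0.5
  endloop
 endfacet
 facet normal 0.530 0.530 -0.662
  outer loop
   vertex 3.5 2.5 1.0
   vertex 1.5 4.5 1.0
   vertex 4.0 4.5 3.0
  endloop
 endfacet
 facet normal 0.408 0.408 -0.816
  outer loop
   vertex 3.5 2.5 1.0
   vertex 3.0 2.0 0.5
   vertex 1.5 4.5 1.0
  endloop
 endfacet
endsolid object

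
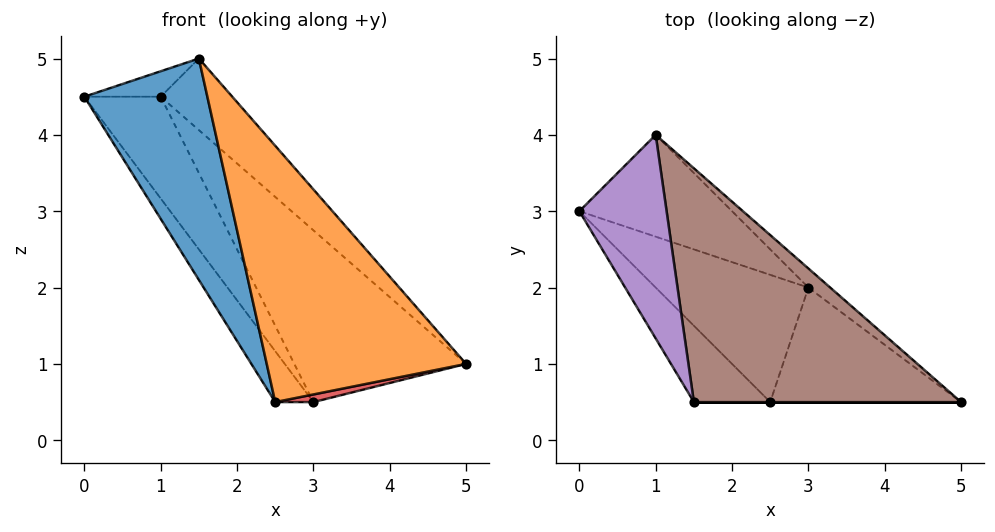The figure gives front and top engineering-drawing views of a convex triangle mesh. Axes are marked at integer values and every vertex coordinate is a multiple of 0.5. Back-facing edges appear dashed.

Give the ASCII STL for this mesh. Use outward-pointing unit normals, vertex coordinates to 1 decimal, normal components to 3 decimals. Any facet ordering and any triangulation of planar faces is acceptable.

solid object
 facet normal -0.826 -0.532 -0.184
  outer loop
   vertex 2.5 0.5 0.5
   vertex 1.5 0.5 5.0
   vertex 0.0 3.0 4.5
  endloop
 endfacet
 facet normal 0.000 -1.000 0.000
  outer loop
   vertex 2.5 0.5 0.5
   vertex 5.0 0.5 1.0
   vertex 1.5 0.5 5.0
  endloop
 endfacet
 facet normal -0.744 0.248 -0.620
  outer loop
   vertex 3.0 2.0 0.5
   vertex 2.5 0.5 0.5
   vertex 0.0 3.0 4.5
  endloop
 endfacet
 facet normal 0.196 -0.065 -0.978
  outer loop
   vertex 3.0 2.0 0.5
   vertex 5.0 0.5 1.0
   vertex 2.5 0.5 0.5
  endloop
 endfacet
 facet normal -0.123 0.123 0.985
  outer loop
   vertex 1.0 4.0 4.5
   vertex 0.0 3.0 4.5
   vertex 1.5 0.5 5.0
  endloop
 endfacet
 facet normal 0.738 0.198 0.646
  outer loop
   vertex 1.0 4.0 4.5
   vertex 1.5 0.5 5.0
   vertex 5.0 0.5 1.0
  endloop
 endfacet
 facet normal -0.577 0.577 -0.577
  outer loop
   vertex 1.0 4.0 4.5
   vertex 3.0 2.0 0.5
   vertex 0.0 3.0 4.5
  endloop
 endfacet
 facet normal 0.612 0.786 -0.087
  outer loop
   vertex 1.0 4.0 4.5
   vertex 5.0 0.5 1.0
   vertex 3.0 2.0 0.5
  endloop
 endfacet
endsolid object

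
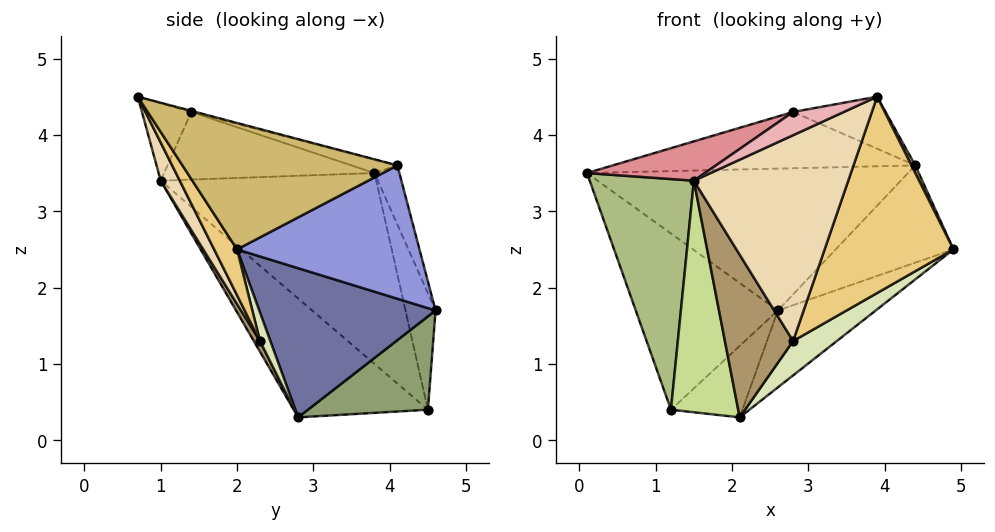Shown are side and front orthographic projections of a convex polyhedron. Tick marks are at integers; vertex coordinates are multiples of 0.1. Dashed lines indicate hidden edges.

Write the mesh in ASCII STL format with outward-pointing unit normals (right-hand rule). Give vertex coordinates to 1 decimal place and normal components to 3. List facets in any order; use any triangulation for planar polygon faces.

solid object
 facet normal 0.638 0.354 -0.683
  outer loop
   vertex 2.1 2.8 0.3
   vertex 2.6 4.6 1.7
   vertex 4.9 2.0 2.5
  endloop
 endfacet
 facet normal -0.073 0.945 0.318
  outer loop
   vertex 4.4 4.1 3.6
   vertex 2.6 4.6 1.7
   vertex 0.1 3.8 3.5
  endloop
 endfacet
 facet normal 0.703 0.454 -0.547
  outer loop
   vertex 4.4 4.1 3.6
   vertex 4.9 2.0 2.5
   vertex 2.6 4.6 1.7
  endloop
 endfacet
 facet normal -0.205 0.968 0.146
  outer loop
   vertex 1.2 4.5 0.4
   vertex 0.1 3.8 3.5
   vertex 2.6 4.6 1.7
  endloop
 endfacet
 facet normal 0.618 0.368 -0.694
  outer loop
   vertex 1.2 4.5 0.4
   vertex 2.6 4.6 1.7
   vertex 2.1 2.8 0.3
  endloop
 endfacet
 facet normal -0.831 -0.402 -0.385
  outer loop
   vertex 1.2 4.5 0.4
   vertex 1.5 1.0 3.4
   vertex 0.1 3.8 3.5
  endloop
 endfacet
 facet normal -0.820 -0.411 -0.397
  outer loop
   vertex 1.2 4.5 0.4
   vertex 2.1 2.8 0.3
   vertex 1.5 1.0 3.4
  endloop
 endfacet
 facet normal 0.194 -0.816 -0.544
  outer loop
   vertex 2.8 2.3 1.3
   vertex 2.1 2.8 0.3
   vertex 4.9 2.0 2.5
  endloop
 endfacet
 facet normal 0.078 -0.869 -0.489
  outer loop
   vertex 2.8 2.3 1.3
   vertex 1.5 1.0 3.4
   vertex 2.1 2.8 0.3
  endloop
 endfacet
 facet normal 0.898 -0.016 0.439
  outer loop
   vertex 3.9 0.7 4.5
   vertex 4.9 2.0 2.5
   vertex 4.4 4.1 3.6
  endloop
 endfacet
 facet normal 0.153 -0.862 -0.484
  outer loop
   vertex 3.9 0.7 4.5
   vertex 2.8 2.3 1.3
   vertex 4.9 2.0 2.5
  endloop
 endfacet
 facet normal 0.108 -0.874 -0.474
  outer loop
   vertex 3.9 0.7 4.5
   vertex 1.5 1.0 3.4
   vertex 2.8 2.3 1.3
  endloop
 endfacet
 facet normal -0.041 0.274 0.961
  outer loop
   vertex 2.8 1.4 4.3
   vertex 4.4 4.1 3.6
   vertex 0.1 3.8 3.5
  endloop
 endfacet
 facet normal -0.012 0.257 0.966
  outer loop
   vertex 2.8 1.4 4.3
   vertex 3.9 0.7 4.5
   vertex 4.4 4.1 3.6
  endloop
 endfacet
 facet normal -0.489 -0.274 0.828
  outer loop
   vertex 2.8 1.4 4.3
   vertex 0.1 3.8 3.5
   vertex 1.5 1.0 3.4
  endloop
 endfacet
 facet normal -0.420 -0.432 0.798
  outer loop
   vertex 2.8 1.4 4.3
   vertex 1.5 1.0 3.4
   vertex 3.9 0.7 4.5
  endloop
 endfacet
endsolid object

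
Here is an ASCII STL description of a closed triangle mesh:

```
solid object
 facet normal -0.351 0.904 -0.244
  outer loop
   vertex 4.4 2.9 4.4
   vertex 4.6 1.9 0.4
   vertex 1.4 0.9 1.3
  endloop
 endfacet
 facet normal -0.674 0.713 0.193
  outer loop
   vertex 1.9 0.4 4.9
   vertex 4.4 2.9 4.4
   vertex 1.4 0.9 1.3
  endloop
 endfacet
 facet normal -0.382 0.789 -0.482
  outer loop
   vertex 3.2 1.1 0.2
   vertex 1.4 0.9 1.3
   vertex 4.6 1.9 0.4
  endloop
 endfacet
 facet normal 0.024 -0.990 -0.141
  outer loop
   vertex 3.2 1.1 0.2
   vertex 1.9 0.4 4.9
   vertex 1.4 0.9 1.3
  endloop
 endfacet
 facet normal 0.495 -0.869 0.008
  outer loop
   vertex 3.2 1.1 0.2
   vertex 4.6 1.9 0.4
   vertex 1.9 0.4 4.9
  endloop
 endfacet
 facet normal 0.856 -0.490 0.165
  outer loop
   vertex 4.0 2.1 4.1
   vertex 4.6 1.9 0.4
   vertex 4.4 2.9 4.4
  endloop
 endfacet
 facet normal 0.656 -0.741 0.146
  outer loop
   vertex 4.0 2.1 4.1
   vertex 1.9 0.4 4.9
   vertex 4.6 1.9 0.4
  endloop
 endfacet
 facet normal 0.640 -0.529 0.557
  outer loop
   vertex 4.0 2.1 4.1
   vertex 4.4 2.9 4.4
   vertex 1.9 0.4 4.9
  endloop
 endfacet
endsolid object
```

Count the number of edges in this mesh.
12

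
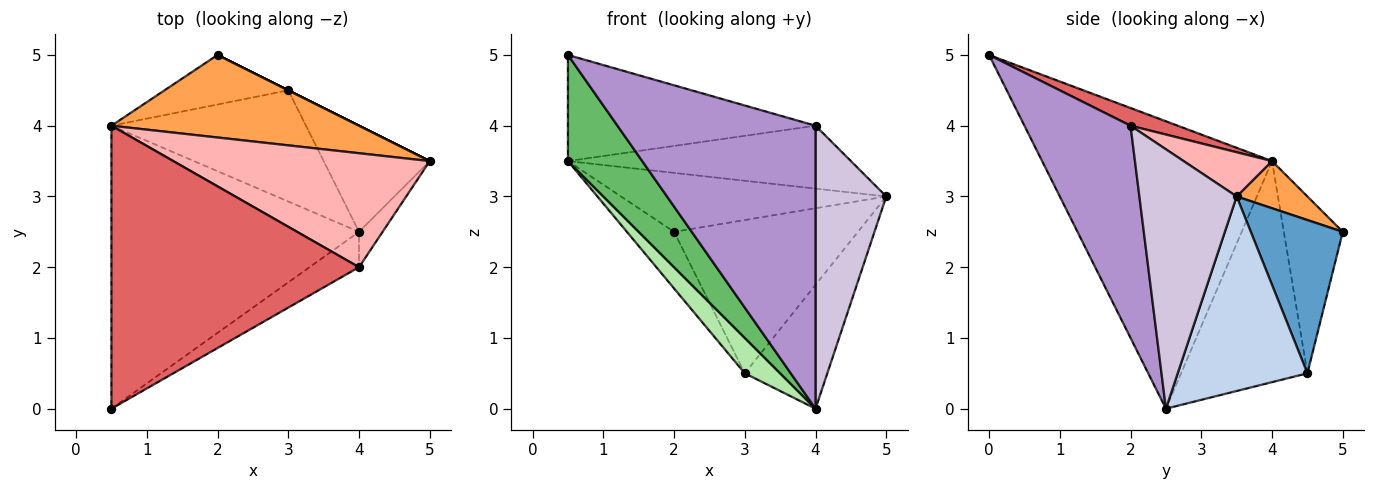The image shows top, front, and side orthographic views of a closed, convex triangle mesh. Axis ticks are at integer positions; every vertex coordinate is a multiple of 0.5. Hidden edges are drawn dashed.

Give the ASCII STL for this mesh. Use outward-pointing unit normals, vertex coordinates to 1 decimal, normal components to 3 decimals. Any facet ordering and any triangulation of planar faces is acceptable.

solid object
 facet normal 0.447 0.894 0.000
  outer loop
   vertex 3.0 4.5 0.5
   vertex 2.0 5.0 2.5
   vertex 5.0 3.5 3.0
  endloop
 endfacet
 facet normal 0.766 0.488 -0.418
  outer loop
   vertex 3.0 4.5 0.5
   vertex 5.0 3.5 3.0
   vertex 4.0 2.5 0.0
  endloop
 endfacet
 facet normal 0.153 0.574 0.804
  outer loop
   vertex 0.5 4.0 3.5
   vertex 5.0 3.5 3.0
   vertex 2.0 5.0 2.5
  endloop
 endfacet
 facet normal -0.685 0.548 -0.480
  outer loop
   vertex 0.5 4.0 3.5
   vertex 2.0 5.0 2.5
   vertex 3.0 4.5 0.5
  endloop
 endfacet
 facet normal -0.736 -0.238 -0.634
  outer loop
   vertex 0.5 4.0 3.5
   vertex 4.0 2.5 0.0
   vertex 0.5 0.0 5.0
  endloop
 endfacet
 facet normal -0.735 -0.206 -0.646
  outer loop
   vertex 0.5 4.0 3.5
   vertex 3.0 4.5 0.5
   vertex 4.0 2.5 0.0
  endloop
 endfacet
 facet normal 0.067 0.350 0.934
  outer loop
   vertex 4.0 2.0 4.0
   vertex 0.5 4.0 3.5
   vertex 0.5 0.0 5.0
  endloop
 endfacet
 facet normal 0.149 0.478 0.866
  outer loop
   vertex 4.0 2.0 4.0
   vertex 5.0 3.5 3.0
   vertex 0.5 4.0 3.5
  endloop
 endfacet
 facet normal 0.469 -0.876 -0.110
  outer loop
   vertex 4.0 2.0 4.0
   vertex 0.5 0.0 5.0
   vertex 4.0 2.5 0.0
  endloop
 endfacet
 facet normal 0.807 -0.587 -0.073
  outer loop
   vertex 4.0 2.0 4.0
   vertex 4.0 2.5 0.0
   vertex 5.0 3.5 3.0
  endloop
 endfacet
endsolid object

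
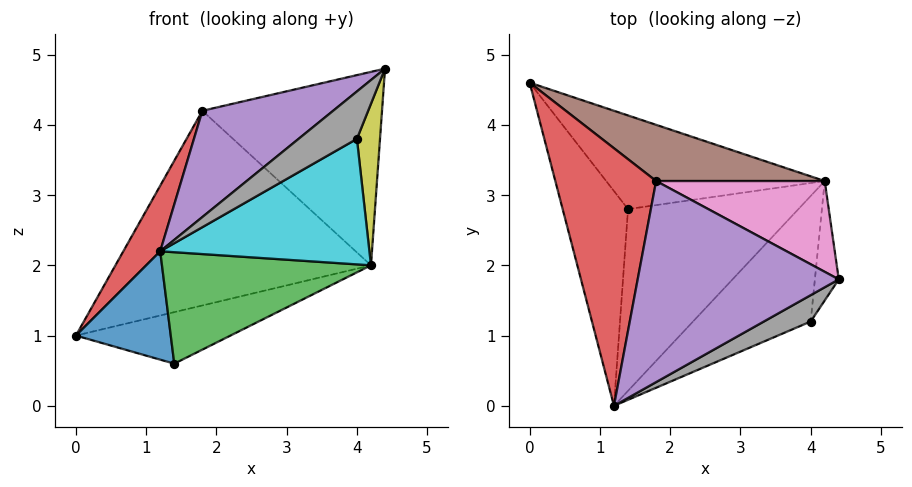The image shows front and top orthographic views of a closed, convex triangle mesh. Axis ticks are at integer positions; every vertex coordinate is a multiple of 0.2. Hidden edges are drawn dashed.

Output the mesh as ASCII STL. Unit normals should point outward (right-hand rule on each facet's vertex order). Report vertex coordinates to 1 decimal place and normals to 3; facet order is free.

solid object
 facet normal -0.641 -0.346 -0.685
  outer loop
   vertex 1.4 2.8 0.6
   vertex 1.2 0.0 2.2
   vertex 0.0 4.6 1.0
  endloop
 endfacet
 facet normal 0.346 0.452 -0.822
  outer loop
   vertex 4.2 3.2 2.0
   vertex 1.4 2.8 0.6
   vertex 0.0 4.6 1.0
  endloop
 endfacet
 facet normal 0.448 -0.468 -0.762
  outer loop
   vertex 4.2 3.2 2.0
   vertex 1.2 0.0 2.2
   vertex 1.4 2.8 0.6
  endloop
 endfacet
 facet normal -0.886 -0.114 0.449
  outer loop
   vertex 1.8 3.2 4.2
   vertex 0.0 4.6 1.0
   vertex 1.2 0.0 2.2
  endloop
 endfacet
 facet normal -0.415 -0.425 0.805
  outer loop
   vertex 1.8 3.2 4.2
   vertex 1.2 0.0 2.2
   vertex 4.4 1.8 4.8
  endloop
 endfacet
 facet normal 0.246 0.931 0.269
  outer loop
   vertex 1.8 3.2 4.2
   vertex 4.2 3.2 2.0
   vertex 0.0 4.6 1.0
  endloop
 endfacet
 facet normal 0.363 0.844 0.396
  outer loop
   vertex 1.8 3.2 4.2
   vertex 4.4 1.8 4.8
   vertex 4.2 3.2 2.0
  endloop
 endfacet
 facet normal 0.097 -0.870 0.483
  outer loop
   vertex 4.0 1.2 3.8
   vertex 4.4 1.8 4.8
   vertex 1.2 0.0 2.2
  endloop
 endfacet
 facet normal 0.937 -0.280 -0.207
  outer loop
   vertex 4.0 1.2 3.8
   vertex 4.2 3.2 2.0
   vertex 4.4 1.8 4.8
  endloop
 endfacet
 facet normal 0.577 -0.577 -0.577
  outer loop
   vertex 4.0 1.2 3.8
   vertex 1.2 0.0 2.2
   vertex 4.2 3.2 2.0
  endloop
 endfacet
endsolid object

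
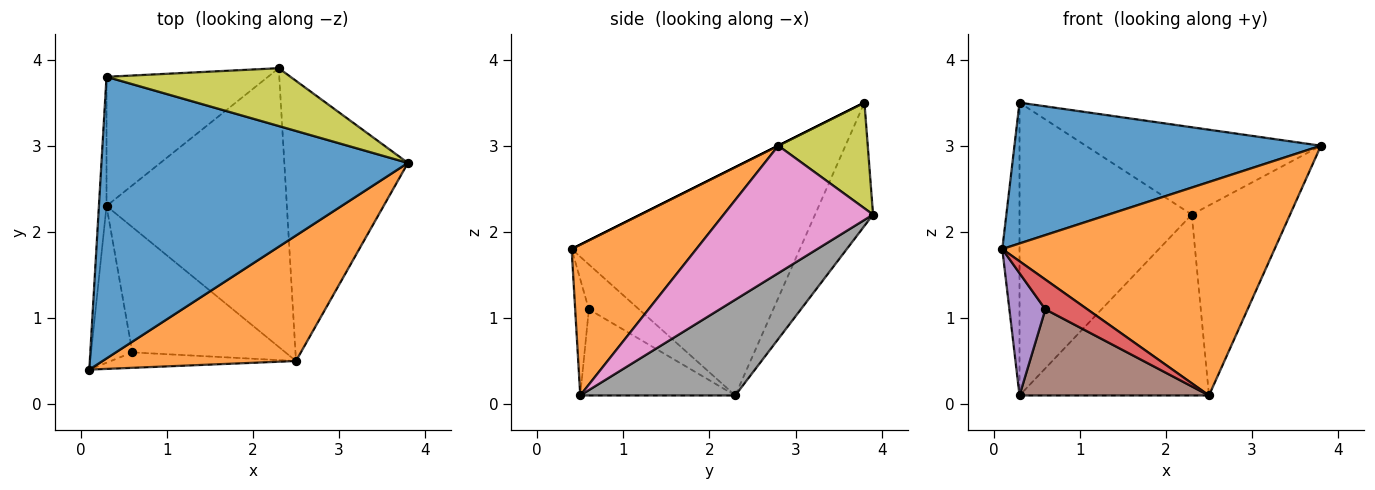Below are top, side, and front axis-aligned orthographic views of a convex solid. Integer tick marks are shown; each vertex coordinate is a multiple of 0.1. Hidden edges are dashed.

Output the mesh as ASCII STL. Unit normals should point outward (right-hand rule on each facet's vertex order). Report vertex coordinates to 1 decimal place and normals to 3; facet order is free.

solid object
 facet normal 0.000 -0.447 0.894
  outer loop
   vertex 0.3 3.8 3.5
   vertex 0.1 0.4 1.8
   vertex 3.8 2.8 3.0
  endloop
 endfacet
 facet normal 0.367 -0.802 0.471
  outer loop
   vertex 2.5 0.5 0.1
   vertex 3.8 2.8 3.0
   vertex 0.1 0.4 1.8
  endloop
 endfacet
 facet normal -0.997 0.075 -0.033
  outer loop
   vertex 0.3 2.3 0.1
   vertex 0.1 0.4 1.8
   vertex 0.3 3.8 3.5
  endloop
 endfacet
 facet normal -0.277 -0.853 -0.442
  outer loop
   vertex 0.6 0.6 1.1
   vertex 2.5 0.5 0.1
   vertex 0.1 0.4 1.8
  endloop
 endfacet
 facet normal -0.651 -0.467 -0.598
  outer loop
   vertex 0.6 0.6 1.1
   vertex 0.1 0.4 1.8
   vertex 0.3 2.3 0.1
  endloop
 endfacet
 facet normal -0.421 -0.514 -0.748
  outer loop
   vertex 0.6 0.6 1.1
   vertex 0.3 2.3 0.1
   vertex 2.5 0.5 0.1
  endloop
 endfacet
 facet normal 0.649 0.427 -0.630
  outer loop
   vertex 2.3 3.9 2.2
   vertex 3.8 2.8 3.0
   vertex 2.5 0.5 0.1
  endloop
 endfacet
 facet normal 0.407 0.497 -0.766
  outer loop
   vertex 2.3 3.9 2.2
   vertex 2.5 0.5 0.1
   vertex 0.3 2.3 0.1
  endloop
 endfacet
 facet normal 0.302 0.795 0.526
  outer loop
   vertex 2.3 3.9 2.2
   vertex 0.3 3.8 3.5
   vertex 3.8 2.8 3.0
  endloop
 endfacet
 facet normal -0.294 0.874 -0.386
  outer loop
   vertex 2.3 3.9 2.2
   vertex 0.3 2.3 0.1
   vertex 0.3 3.8 3.5
  endloop
 endfacet
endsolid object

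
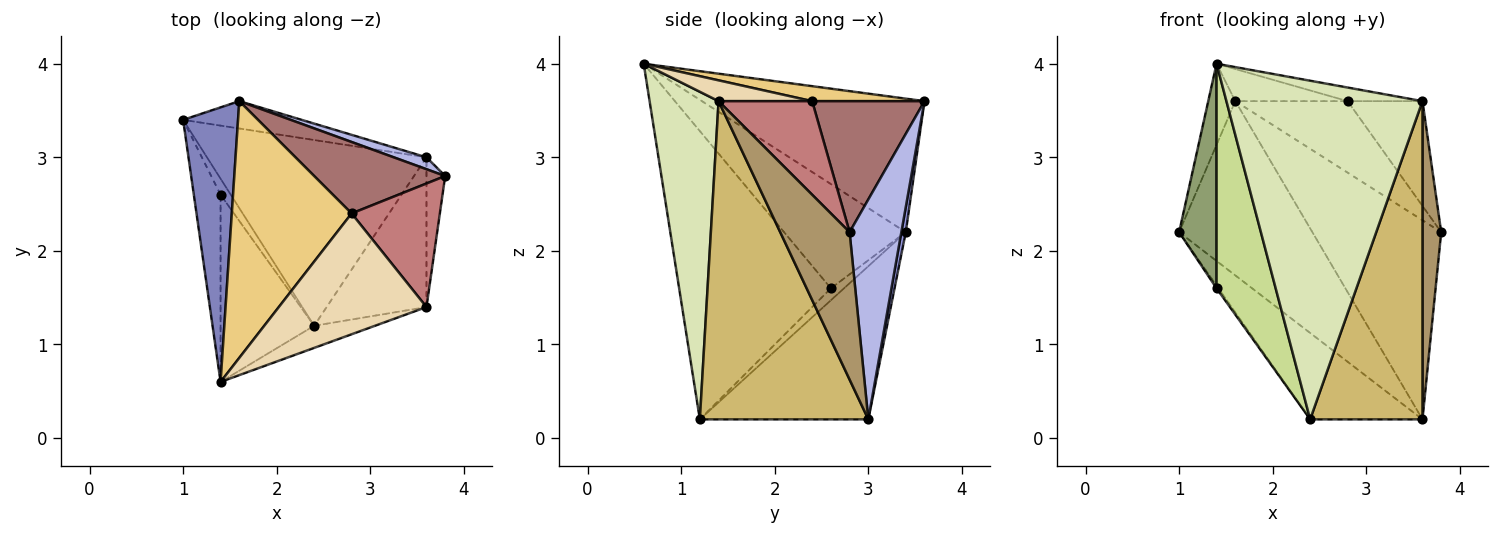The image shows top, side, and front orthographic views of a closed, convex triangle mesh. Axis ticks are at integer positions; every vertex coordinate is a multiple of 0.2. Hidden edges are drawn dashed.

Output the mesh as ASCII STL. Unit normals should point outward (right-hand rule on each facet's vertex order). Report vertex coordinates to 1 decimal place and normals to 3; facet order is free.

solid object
 facet normal -0.535 0.356 -0.766
  outer loop
   vertex 3.6 3.0 0.2
   vertex 2.4 1.2 0.2
   vertex 1.0 3.4 2.2
  endloop
 endfacet
 facet normal -0.919 0.112 0.378
  outer loop
   vertex 1.6 3.6 3.6
   vertex 1.0 3.4 2.2
   vertex 1.4 0.6 4.0
  endloop
 endfacet
 facet normal 0.033 0.987 -0.155
  outer loop
   vertex 1.6 3.6 3.6
   vertex 3.6 3.0 0.2
   vertex 1.0 3.4 2.2
  endloop
 endfacet
 facet normal 0.372 0.927 0.055
  outer loop
   vertex 1.6 3.6 3.6
   vertex 3.8 2.8 2.2
   vertex 3.6 3.0 0.2
  endloop
 endfacet
 facet normal -0.928 -0.286 -0.238
  outer loop
   vertex 1.4 2.6 1.6
   vertex 1.4 0.6 4.0
   vertex 1.0 3.4 2.2
  endloop
 endfacet
 facet normal -0.755 0.108 -0.647
  outer loop
   vertex 1.4 2.6 1.6
   vertex 1.0 3.4 2.2
   vertex 2.4 1.2 0.2
  endloop
 endfacet
 facet normal -0.892 -0.347 -0.290
  outer loop
   vertex 1.4 2.6 1.6
   vertex 2.4 1.2 0.2
   vertex 1.4 0.6 4.0
  endloop
 endfacet
 facet normal 0.331 -0.942 -0.062
  outer loop
   vertex 3.6 1.4 3.6
   vertex 1.4 0.6 4.0
   vertex 2.4 1.2 0.2
  endloop
 endfacet
 facet normal 0.958 -0.259 -0.122
  outer loop
   vertex 3.6 1.4 3.6
   vertex 3.6 3.0 0.2
   vertex 3.8 2.8 2.2
  endloop
 endfacet
 facet normal 0.805 -0.537 -0.253
  outer loop
   vertex 3.6 1.4 3.6
   vertex 2.4 1.2 0.2
   vertex 3.6 3.0 0.2
  endloop
 endfacet
 facet normal 0.123 0.123 0.985
  outer loop
   vertex 2.8 2.4 3.6
   vertex 1.6 3.6 3.6
   vertex 1.4 0.6 4.0
  endloop
 endfacet
 facet normal 0.139 0.111 0.984
  outer loop
   vertex 2.8 2.4 3.6
   vertex 1.4 0.6 4.0
   vertex 3.6 1.4 3.6
  endloop
 endfacet
 facet normal 0.577 0.577 0.577
  outer loop
   vertex 2.8 2.4 3.6
   vertex 3.8 2.8 2.2
   vertex 1.6 3.6 3.6
  endloop
 endfacet
 facet normal 0.629 0.503 0.593
  outer loop
   vertex 2.8 2.4 3.6
   vertex 3.6 1.4 3.6
   vertex 3.8 2.8 2.2
  endloop
 endfacet
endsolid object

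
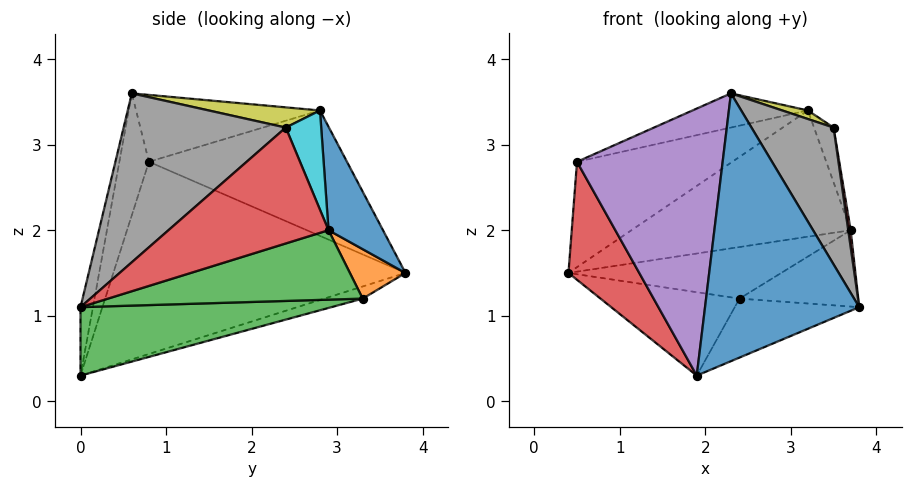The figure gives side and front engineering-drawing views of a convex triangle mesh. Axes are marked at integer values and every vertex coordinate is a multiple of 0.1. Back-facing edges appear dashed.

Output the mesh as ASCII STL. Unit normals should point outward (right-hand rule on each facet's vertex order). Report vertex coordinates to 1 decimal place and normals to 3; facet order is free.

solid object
 facet normal -0.079 -0.979 0.188
  outer loop
   vertex 2.3 0.6 3.6
   vertex 1.9 0.0 0.3
   vertex 3.8 0.0 1.1
  endloop
 endfacet
 facet normal -0.076 0.273 -0.959
  outer loop
   vertex 2.4 3.3 1.2
   vertex 1.9 0.0 0.3
   vertex 0.4 3.8 1.5
  endloop
 endfacet
 facet normal 0.381 0.189 -0.905
  outer loop
   vertex 2.4 3.3 1.2
   vertex 3.8 0.0 1.1
   vertex 1.9 0.0 0.3
  endloop
 endfacet
 facet normal -0.880 -0.213 -0.425
  outer loop
   vertex 0.5 0.8 2.8
   vertex 0.4 3.8 1.5
   vertex 1.9 0.0 0.3
  endloop
 endfacet
 facet normal -0.195 -0.961 0.198
  outer loop
   vertex 0.5 0.8 2.8
   vertex 1.9 0.0 0.3
   vertex 2.3 0.6 3.6
  endloop
 endfacet
 facet normal -0.440 0.345 0.829
  outer loop
   vertex 0.5 0.8 2.8
   vertex 3.2 2.8 3.4
   vertex 0.4 3.8 1.5
  endloop
 endfacet
 facet normal -0.373 0.234 0.898
  outer loop
   vertex 0.5 0.8 2.8
   vertex 2.3 0.6 3.6
   vertex 3.2 2.8 3.4
  endloop
 endfacet
 facet normal 0.750 -0.380 0.541
  outer loop
   vertex 3.5 2.4 3.2
   vertex 2.3 0.6 3.6
   vertex 3.8 0.0 1.1
  endloop
 endfacet
 facet normal 0.452 -0.104 0.886
  outer loop
   vertex 3.5 2.4 3.2
   vertex 3.2 2.8 3.4
   vertex 2.3 0.6 3.6
  endloop
 endfacet
 facet normal 0.827 0.456 0.328
  outer loop
   vertex 3.7 2.9 2.0
   vertex 3.2 2.8 3.4
   vertex 3.5 2.4 3.2
  endloop
 endfacet
 facet normal 0.238 0.959 0.154
  outer loop
   vertex 3.7 2.9 2.0
   vertex 0.4 3.8 1.5
   vertex 3.2 2.8 3.4
  endloop
 endfacet
 facet normal 0.252 0.965 0.073
  outer loop
   vertex 3.7 2.9 2.0
   vertex 2.4 3.3 1.2
   vertex 0.4 3.8 1.5
  endloop
 endfacet
 facet normal 0.563 0.263 -0.784
  outer loop
   vertex 3.7 2.9 2.0
   vertex 3.8 0.0 1.1
   vertex 2.4 3.3 1.2
  endloop
 endfacet
 facet normal 0.987 -0.015 0.158
  outer loop
   vertex 3.7 2.9 2.0
   vertex 3.5 2.4 3.2
   vertex 3.8 0.0 1.1
  endloop
 endfacet
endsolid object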